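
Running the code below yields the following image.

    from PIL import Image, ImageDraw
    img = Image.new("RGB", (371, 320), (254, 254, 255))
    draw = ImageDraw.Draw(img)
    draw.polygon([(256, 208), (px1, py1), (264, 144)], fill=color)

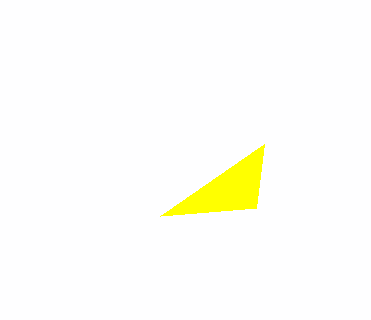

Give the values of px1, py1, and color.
px1 = 160; py1 = 216; color = 'yellow'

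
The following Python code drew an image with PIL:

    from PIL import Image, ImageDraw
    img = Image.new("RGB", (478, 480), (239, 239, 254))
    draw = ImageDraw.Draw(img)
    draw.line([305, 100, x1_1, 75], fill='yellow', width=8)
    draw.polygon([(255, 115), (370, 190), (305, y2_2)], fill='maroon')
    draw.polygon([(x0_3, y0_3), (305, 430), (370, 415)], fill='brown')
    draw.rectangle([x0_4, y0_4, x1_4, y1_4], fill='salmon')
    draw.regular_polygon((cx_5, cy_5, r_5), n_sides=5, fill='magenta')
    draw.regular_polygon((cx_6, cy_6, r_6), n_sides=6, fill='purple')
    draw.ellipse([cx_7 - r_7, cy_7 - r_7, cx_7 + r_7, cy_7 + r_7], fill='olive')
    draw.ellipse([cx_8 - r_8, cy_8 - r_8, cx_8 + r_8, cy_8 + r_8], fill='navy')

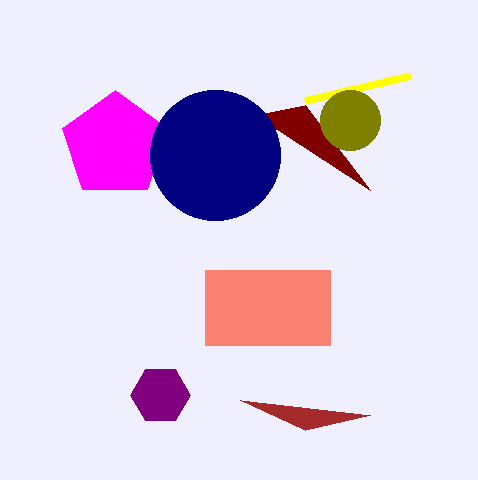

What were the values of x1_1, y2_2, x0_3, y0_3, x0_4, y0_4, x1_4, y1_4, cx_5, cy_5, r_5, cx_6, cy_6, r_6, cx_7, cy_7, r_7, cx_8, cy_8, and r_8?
x1_1 = 410
y2_2 = 105
x0_3 = 240
y0_3 = 400
x0_4 = 205
y0_4 = 270
x1_4 = 330
y1_4 = 345
cx_5 = 115
cy_5 = 145
r_5 = 55
cx_6 = 160
cy_6 = 395
r_6 = 30
cx_7 = 350
cy_7 = 120
r_7 = 30
cx_8 = 215
cy_8 = 155
r_8 = 65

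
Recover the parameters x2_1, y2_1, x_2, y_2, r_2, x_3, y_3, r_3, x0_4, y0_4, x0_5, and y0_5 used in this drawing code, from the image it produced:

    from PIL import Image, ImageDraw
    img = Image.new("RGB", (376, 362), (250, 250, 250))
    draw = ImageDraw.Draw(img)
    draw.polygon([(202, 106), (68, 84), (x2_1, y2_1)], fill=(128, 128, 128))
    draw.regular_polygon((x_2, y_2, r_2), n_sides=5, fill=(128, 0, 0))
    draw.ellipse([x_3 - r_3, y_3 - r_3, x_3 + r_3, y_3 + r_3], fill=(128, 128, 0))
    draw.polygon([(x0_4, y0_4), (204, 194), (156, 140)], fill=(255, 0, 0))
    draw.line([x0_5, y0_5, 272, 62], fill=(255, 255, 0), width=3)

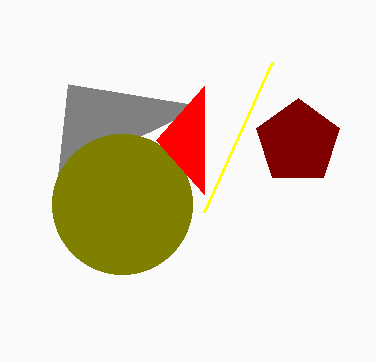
x2_1 = 58, y2_1 = 176, x_2 = 298, y_2 = 142, r_2 = 44, x_3 = 122, y_3 = 204, r_3 = 70, x0_4 = 204, y0_4 = 86, x0_5 = 204, y0_5 = 212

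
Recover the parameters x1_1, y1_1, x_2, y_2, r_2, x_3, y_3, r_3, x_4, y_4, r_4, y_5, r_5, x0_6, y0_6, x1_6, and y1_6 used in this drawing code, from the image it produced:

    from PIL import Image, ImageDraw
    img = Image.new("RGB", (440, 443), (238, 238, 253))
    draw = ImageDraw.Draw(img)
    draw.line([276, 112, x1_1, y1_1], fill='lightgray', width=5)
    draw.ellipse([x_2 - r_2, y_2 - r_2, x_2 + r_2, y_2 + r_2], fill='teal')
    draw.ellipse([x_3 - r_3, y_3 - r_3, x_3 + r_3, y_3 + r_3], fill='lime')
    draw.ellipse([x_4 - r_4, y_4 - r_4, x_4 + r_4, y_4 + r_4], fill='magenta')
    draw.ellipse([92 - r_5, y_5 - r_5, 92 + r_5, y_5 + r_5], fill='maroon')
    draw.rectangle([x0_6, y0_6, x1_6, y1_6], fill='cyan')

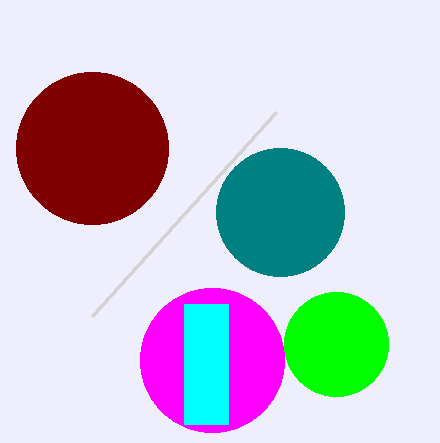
x1_1 = 92; y1_1 = 316; x_2 = 280; y_2 = 212; r_2 = 64; x_3 = 336; y_3 = 344; r_3 = 52; x_4 = 212; y_4 = 360; r_4 = 72; y_5 = 148; r_5 = 76; x0_6 = 184; y0_6 = 304; x1_6 = 228; y1_6 = 424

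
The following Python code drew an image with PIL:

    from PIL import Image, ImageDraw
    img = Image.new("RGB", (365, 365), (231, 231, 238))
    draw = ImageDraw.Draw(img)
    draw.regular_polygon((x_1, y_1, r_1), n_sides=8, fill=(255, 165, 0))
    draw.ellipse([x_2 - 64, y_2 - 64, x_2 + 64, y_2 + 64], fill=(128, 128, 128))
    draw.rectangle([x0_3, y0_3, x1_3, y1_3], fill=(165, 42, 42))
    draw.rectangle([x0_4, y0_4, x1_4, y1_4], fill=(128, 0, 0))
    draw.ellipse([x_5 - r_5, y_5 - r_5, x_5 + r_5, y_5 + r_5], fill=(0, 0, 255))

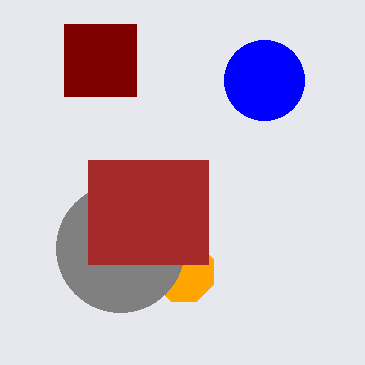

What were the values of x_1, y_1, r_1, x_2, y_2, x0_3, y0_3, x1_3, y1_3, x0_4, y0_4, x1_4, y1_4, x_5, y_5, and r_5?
x_1 = 184
y_1 = 272
r_1 = 32
x_2 = 120
y_2 = 248
x0_3 = 88
y0_3 = 160
x1_3 = 208
y1_3 = 264
x0_4 = 64
y0_4 = 24
x1_4 = 136
y1_4 = 96
x_5 = 264
y_5 = 80
r_5 = 40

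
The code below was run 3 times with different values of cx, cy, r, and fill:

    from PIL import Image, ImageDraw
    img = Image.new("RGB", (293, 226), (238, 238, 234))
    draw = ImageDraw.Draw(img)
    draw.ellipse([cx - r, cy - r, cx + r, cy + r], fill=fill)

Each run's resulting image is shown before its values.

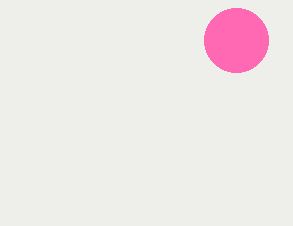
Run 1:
cx = 236, cy = 40, r = 32, fill = 'hotpink'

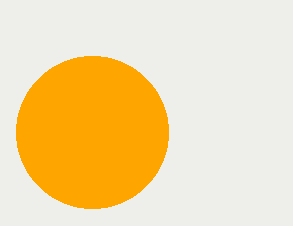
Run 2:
cx = 92, cy = 132, r = 76, fill = 'orange'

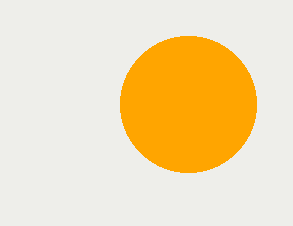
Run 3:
cx = 188; cy = 104; r = 68; fill = 'orange'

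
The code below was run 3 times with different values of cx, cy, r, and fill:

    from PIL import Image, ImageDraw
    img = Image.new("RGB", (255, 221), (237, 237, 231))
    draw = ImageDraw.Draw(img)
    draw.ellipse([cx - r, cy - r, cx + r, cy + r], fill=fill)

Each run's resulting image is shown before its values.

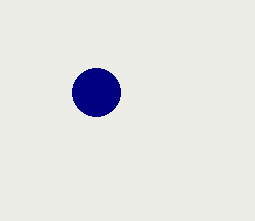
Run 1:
cx = 96, cy = 92, r = 24, fill = 'navy'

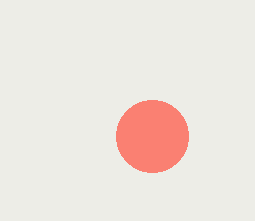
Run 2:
cx = 152; cy = 136; r = 36; fill = 'salmon'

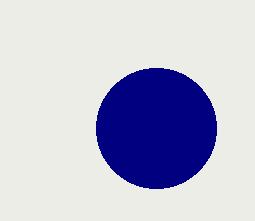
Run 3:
cx = 156; cy = 128; r = 60; fill = 'navy'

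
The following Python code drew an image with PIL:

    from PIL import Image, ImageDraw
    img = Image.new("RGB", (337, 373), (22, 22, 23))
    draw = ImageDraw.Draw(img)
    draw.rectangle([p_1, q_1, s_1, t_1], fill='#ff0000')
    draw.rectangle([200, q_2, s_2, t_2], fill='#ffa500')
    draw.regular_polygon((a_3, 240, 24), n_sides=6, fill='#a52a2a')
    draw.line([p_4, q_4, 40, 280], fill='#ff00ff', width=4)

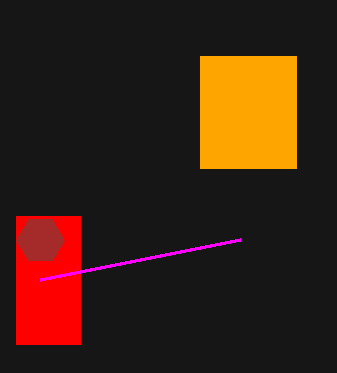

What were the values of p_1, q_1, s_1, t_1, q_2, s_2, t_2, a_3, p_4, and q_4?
p_1 = 16
q_1 = 216
s_1 = 80
t_1 = 344
q_2 = 56
s_2 = 296
t_2 = 168
a_3 = 40
p_4 = 240
q_4 = 240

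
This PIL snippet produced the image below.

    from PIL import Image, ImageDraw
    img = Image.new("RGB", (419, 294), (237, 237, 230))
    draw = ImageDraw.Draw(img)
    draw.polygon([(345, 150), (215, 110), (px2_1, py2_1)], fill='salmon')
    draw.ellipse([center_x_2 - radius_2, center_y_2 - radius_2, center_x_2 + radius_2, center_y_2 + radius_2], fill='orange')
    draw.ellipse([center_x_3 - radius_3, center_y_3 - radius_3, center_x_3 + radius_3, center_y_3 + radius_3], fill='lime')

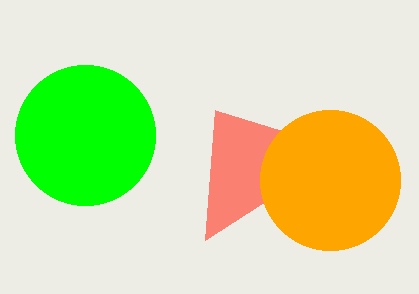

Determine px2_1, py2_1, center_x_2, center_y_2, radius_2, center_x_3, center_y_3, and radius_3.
px2_1 = 205; py2_1 = 240; center_x_2 = 330; center_y_2 = 180; radius_2 = 70; center_x_3 = 85; center_y_3 = 135; radius_3 = 70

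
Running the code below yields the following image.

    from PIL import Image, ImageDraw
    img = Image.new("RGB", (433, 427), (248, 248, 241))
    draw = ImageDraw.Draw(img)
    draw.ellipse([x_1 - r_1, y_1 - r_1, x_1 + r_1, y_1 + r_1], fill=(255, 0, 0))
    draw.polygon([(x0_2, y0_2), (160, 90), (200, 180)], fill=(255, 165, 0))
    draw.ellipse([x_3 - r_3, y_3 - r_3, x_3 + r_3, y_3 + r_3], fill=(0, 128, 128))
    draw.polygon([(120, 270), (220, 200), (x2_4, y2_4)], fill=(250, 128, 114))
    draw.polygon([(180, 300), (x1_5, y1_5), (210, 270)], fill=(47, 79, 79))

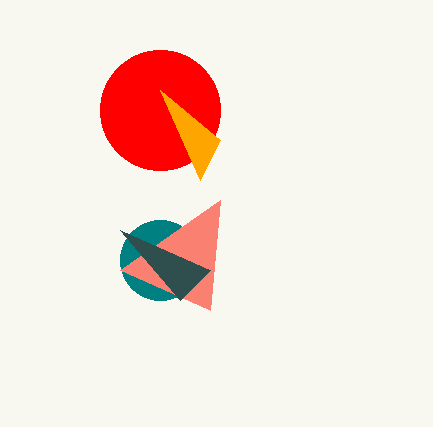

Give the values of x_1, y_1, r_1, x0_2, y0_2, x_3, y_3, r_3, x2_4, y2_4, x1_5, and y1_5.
x_1 = 160
y_1 = 110
r_1 = 60
x0_2 = 220
y0_2 = 140
x_3 = 160
y_3 = 260
r_3 = 40
x2_4 = 210
y2_4 = 310
x1_5 = 120
y1_5 = 230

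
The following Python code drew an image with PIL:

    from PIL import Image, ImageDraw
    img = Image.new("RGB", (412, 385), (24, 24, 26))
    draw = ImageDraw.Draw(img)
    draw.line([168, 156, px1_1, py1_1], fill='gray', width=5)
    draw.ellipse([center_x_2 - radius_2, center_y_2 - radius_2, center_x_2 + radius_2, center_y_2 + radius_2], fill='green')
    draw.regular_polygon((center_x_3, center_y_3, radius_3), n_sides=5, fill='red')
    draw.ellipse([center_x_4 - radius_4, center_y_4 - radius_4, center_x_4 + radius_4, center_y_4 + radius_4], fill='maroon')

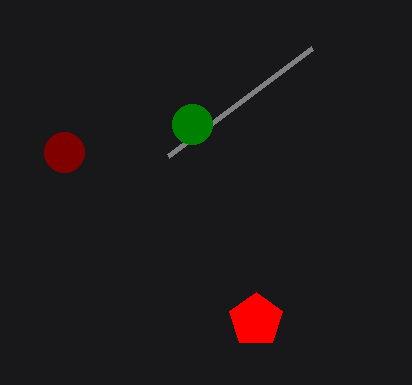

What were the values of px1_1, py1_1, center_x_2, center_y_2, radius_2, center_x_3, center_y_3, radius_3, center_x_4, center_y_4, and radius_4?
px1_1 = 312, py1_1 = 48, center_x_2 = 192, center_y_2 = 124, radius_2 = 20, center_x_3 = 256, center_y_3 = 320, radius_3 = 28, center_x_4 = 64, center_y_4 = 152, radius_4 = 20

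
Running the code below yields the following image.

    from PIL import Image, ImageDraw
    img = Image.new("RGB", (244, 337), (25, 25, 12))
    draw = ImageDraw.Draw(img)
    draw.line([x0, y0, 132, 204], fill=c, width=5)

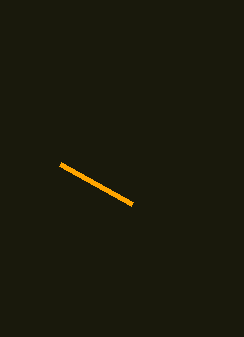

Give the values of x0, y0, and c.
x0 = 60, y0 = 164, c = 'orange'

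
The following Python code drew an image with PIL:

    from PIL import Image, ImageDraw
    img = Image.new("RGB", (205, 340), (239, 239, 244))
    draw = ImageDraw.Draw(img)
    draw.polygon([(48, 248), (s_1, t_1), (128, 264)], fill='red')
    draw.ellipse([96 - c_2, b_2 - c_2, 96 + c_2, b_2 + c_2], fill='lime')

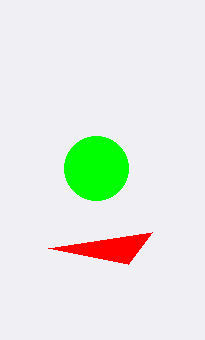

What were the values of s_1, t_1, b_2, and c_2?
s_1 = 152
t_1 = 232
b_2 = 168
c_2 = 32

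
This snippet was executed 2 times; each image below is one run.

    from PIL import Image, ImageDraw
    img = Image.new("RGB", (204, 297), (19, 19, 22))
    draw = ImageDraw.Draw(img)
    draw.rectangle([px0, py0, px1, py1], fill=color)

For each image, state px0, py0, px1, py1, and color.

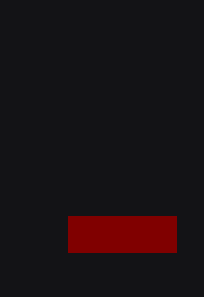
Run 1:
px0 = 68, py0 = 216, px1 = 176, py1 = 252, color = 'maroon'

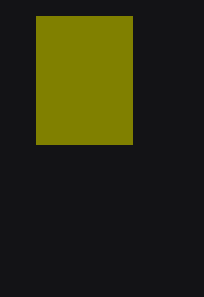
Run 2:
px0 = 36, py0 = 16, px1 = 132, py1 = 144, color = 'olive'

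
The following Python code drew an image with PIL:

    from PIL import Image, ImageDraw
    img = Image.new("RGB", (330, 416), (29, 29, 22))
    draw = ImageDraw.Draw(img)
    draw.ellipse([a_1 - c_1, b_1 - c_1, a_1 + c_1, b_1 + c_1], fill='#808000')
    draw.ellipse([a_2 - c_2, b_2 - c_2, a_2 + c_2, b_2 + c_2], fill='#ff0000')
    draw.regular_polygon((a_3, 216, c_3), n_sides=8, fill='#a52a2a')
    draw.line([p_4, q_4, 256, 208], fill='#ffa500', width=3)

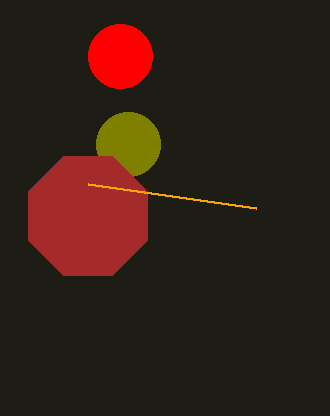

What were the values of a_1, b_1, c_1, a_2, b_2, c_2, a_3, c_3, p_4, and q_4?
a_1 = 128
b_1 = 144
c_1 = 32
a_2 = 120
b_2 = 56
c_2 = 32
a_3 = 88
c_3 = 64
p_4 = 88
q_4 = 184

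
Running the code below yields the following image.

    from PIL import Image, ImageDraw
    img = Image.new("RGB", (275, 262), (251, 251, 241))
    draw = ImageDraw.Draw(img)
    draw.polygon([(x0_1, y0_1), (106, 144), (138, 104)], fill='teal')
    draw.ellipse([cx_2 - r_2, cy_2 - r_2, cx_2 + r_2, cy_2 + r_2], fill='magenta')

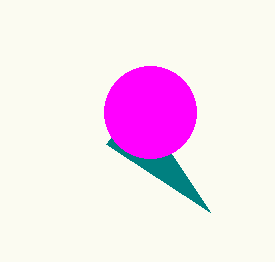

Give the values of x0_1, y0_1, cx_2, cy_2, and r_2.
x0_1 = 210; y0_1 = 212; cx_2 = 150; cy_2 = 112; r_2 = 46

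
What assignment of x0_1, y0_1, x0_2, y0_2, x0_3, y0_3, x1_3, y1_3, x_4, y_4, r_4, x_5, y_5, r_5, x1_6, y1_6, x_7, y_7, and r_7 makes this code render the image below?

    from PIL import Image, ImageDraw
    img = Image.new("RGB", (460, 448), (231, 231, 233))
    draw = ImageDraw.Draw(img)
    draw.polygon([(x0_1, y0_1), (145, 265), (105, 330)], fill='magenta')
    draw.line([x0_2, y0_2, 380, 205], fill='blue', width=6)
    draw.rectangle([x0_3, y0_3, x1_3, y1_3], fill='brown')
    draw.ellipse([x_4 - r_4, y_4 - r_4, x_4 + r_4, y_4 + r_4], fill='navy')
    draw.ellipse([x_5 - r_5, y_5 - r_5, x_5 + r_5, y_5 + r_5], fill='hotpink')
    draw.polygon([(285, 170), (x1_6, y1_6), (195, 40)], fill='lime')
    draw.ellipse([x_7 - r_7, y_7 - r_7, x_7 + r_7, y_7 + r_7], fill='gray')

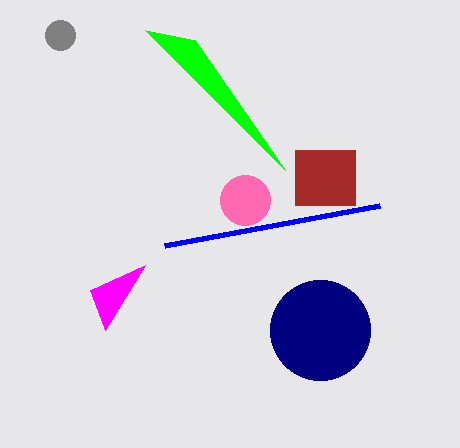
x0_1 = 90, y0_1 = 290, x0_2 = 165, y0_2 = 245, x0_3 = 295, y0_3 = 150, x1_3 = 355, y1_3 = 205, x_4 = 320, y_4 = 330, r_4 = 50, x_5 = 245, y_5 = 200, r_5 = 25, x1_6 = 145, y1_6 = 30, x_7 = 60, y_7 = 35, r_7 = 15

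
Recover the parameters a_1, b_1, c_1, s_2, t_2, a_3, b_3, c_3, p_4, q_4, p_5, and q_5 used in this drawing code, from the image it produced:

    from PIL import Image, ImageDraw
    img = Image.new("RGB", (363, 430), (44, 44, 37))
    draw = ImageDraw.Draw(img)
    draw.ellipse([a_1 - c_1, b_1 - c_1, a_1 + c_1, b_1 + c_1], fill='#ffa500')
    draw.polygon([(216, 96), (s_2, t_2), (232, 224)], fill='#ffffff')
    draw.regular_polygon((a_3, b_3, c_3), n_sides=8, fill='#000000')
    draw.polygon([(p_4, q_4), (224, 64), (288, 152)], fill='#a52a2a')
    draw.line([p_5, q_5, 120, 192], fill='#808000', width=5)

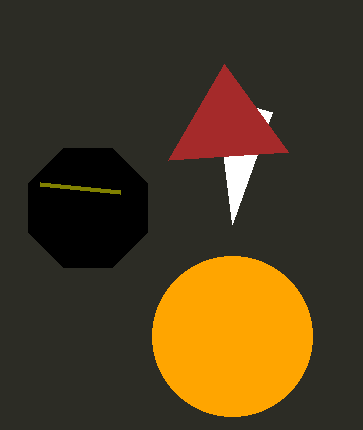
a_1 = 232, b_1 = 336, c_1 = 80, s_2 = 272, t_2 = 112, a_3 = 88, b_3 = 208, c_3 = 64, p_4 = 168, q_4 = 160, p_5 = 40, q_5 = 184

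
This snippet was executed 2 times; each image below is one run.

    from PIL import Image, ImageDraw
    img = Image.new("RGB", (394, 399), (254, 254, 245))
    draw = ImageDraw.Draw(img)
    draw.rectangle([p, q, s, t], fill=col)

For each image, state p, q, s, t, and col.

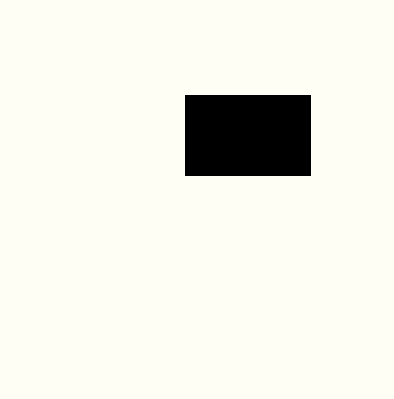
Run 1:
p = 185
q = 95
s = 310
t = 175
col = 'black'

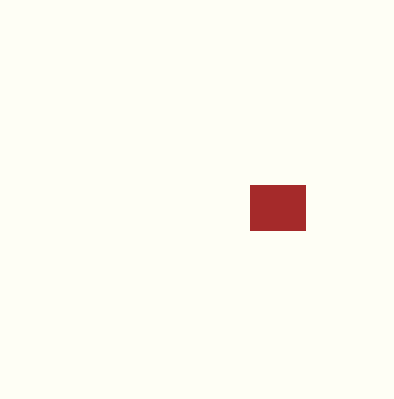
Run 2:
p = 250
q = 185
s = 305
t = 230
col = 'brown'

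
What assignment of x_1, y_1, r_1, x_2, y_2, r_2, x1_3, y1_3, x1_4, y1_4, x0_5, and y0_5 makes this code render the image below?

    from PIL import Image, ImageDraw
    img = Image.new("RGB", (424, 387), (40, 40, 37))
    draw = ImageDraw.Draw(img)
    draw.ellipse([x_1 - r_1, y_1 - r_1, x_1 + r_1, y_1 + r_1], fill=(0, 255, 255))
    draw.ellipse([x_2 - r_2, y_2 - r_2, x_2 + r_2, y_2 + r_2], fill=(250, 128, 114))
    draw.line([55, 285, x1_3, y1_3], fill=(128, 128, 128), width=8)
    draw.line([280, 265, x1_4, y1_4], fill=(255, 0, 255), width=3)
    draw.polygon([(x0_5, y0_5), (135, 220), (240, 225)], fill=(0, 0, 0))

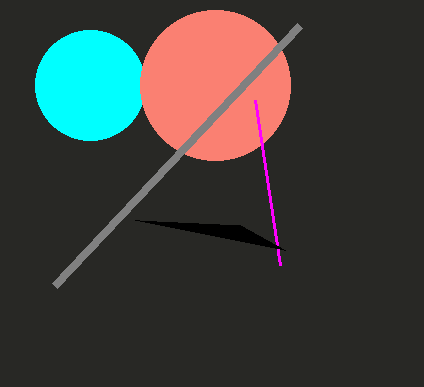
x_1 = 90
y_1 = 85
r_1 = 55
x_2 = 215
y_2 = 85
r_2 = 75
x1_3 = 300
y1_3 = 25
x1_4 = 255
y1_4 = 100
x0_5 = 285
y0_5 = 250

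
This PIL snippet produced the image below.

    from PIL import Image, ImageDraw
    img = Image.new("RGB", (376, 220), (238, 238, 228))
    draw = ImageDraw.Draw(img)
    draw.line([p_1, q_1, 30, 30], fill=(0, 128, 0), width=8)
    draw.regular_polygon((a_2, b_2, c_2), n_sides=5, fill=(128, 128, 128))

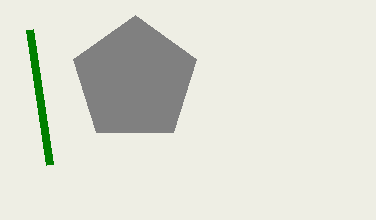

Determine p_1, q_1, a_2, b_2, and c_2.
p_1 = 50; q_1 = 165; a_2 = 135; b_2 = 80; c_2 = 65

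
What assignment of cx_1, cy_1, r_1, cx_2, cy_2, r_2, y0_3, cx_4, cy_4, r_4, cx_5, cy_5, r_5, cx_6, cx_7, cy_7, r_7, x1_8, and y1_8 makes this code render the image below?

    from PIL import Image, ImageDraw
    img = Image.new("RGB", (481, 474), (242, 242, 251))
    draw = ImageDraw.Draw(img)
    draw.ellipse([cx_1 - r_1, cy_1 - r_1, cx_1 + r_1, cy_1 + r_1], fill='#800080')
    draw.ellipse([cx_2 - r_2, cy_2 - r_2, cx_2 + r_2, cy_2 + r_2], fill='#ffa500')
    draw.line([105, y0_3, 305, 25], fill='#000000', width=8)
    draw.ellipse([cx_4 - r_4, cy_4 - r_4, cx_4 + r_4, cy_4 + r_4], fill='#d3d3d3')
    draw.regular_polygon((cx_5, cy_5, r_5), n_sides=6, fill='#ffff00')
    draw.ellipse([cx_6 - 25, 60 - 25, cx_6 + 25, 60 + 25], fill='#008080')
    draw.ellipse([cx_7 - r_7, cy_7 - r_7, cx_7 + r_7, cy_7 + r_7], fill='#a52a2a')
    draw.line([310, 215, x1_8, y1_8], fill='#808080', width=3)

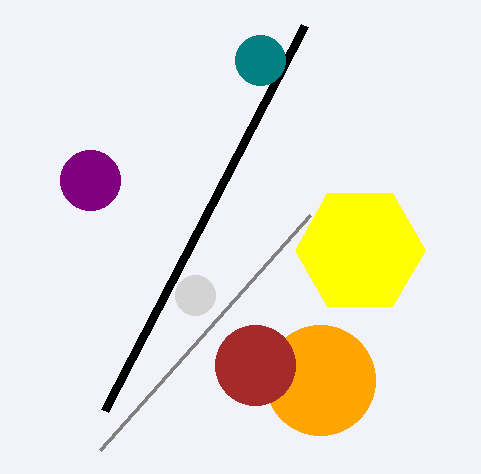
cx_1 = 90
cy_1 = 180
r_1 = 30
cx_2 = 320
cy_2 = 380
r_2 = 55
y0_3 = 410
cx_4 = 195
cy_4 = 295
r_4 = 20
cx_5 = 360
cy_5 = 250
r_5 = 65
cx_6 = 260
cx_7 = 255
cy_7 = 365
r_7 = 40
x1_8 = 100
y1_8 = 450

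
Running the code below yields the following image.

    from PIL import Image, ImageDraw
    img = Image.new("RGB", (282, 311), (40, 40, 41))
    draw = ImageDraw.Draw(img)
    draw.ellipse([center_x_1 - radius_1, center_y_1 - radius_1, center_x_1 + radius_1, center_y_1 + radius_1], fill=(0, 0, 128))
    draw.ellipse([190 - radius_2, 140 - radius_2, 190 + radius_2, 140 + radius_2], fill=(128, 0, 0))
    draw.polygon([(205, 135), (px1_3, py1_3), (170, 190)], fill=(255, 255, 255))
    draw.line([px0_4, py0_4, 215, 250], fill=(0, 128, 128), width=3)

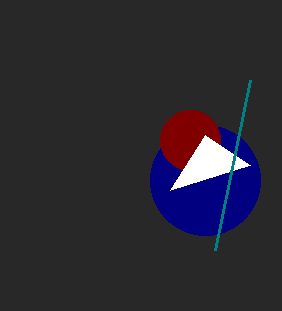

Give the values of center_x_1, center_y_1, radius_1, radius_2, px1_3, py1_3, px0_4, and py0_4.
center_x_1 = 205
center_y_1 = 180
radius_1 = 55
radius_2 = 30
px1_3 = 250
py1_3 = 165
px0_4 = 250
py0_4 = 80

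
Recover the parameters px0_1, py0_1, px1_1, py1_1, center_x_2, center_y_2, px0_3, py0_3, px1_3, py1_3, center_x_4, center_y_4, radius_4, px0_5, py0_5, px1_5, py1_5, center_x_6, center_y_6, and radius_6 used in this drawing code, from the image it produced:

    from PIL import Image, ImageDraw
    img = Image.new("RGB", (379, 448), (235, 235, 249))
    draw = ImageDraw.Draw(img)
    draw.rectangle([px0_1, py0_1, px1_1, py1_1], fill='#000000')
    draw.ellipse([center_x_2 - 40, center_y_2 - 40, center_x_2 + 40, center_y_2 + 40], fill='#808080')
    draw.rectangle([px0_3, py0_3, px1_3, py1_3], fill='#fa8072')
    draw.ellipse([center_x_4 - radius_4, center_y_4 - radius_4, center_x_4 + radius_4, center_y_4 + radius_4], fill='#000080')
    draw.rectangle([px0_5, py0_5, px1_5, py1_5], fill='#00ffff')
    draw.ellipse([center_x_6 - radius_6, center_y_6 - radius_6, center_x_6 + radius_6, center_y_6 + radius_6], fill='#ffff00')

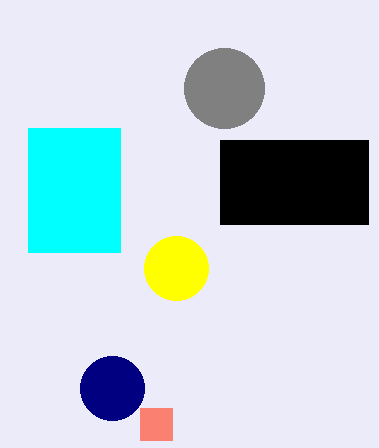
px0_1 = 220, py0_1 = 140, px1_1 = 368, py1_1 = 224, center_x_2 = 224, center_y_2 = 88, px0_3 = 140, py0_3 = 408, px1_3 = 172, py1_3 = 440, center_x_4 = 112, center_y_4 = 388, radius_4 = 32, px0_5 = 28, py0_5 = 128, px1_5 = 120, py1_5 = 252, center_x_6 = 176, center_y_6 = 268, radius_6 = 32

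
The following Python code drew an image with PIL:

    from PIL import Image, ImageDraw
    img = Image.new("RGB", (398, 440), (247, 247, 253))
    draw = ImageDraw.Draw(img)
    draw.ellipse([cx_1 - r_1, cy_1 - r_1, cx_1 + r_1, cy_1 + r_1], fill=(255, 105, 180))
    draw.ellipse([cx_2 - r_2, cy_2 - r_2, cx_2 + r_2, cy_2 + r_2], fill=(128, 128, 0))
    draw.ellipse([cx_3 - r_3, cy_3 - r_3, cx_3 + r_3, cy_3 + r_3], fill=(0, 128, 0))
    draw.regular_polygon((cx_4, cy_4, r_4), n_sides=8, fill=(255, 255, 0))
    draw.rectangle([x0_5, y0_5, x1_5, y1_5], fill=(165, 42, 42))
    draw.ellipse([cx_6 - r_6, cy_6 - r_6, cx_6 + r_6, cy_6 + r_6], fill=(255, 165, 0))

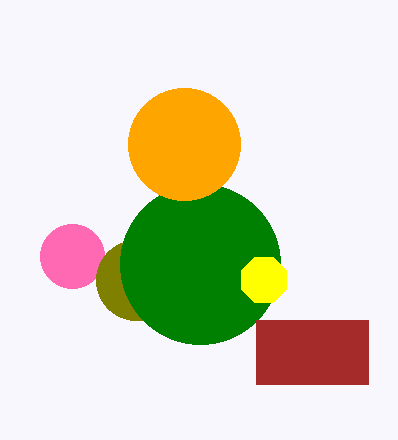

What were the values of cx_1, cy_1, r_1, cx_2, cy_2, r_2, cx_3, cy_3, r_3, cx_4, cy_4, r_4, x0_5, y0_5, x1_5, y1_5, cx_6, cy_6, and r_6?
cx_1 = 72; cy_1 = 256; r_1 = 32; cx_2 = 136; cy_2 = 280; r_2 = 40; cx_3 = 200; cy_3 = 264; r_3 = 80; cx_4 = 264; cy_4 = 280; r_4 = 24; x0_5 = 256; y0_5 = 320; x1_5 = 368; y1_5 = 384; cx_6 = 184; cy_6 = 144; r_6 = 56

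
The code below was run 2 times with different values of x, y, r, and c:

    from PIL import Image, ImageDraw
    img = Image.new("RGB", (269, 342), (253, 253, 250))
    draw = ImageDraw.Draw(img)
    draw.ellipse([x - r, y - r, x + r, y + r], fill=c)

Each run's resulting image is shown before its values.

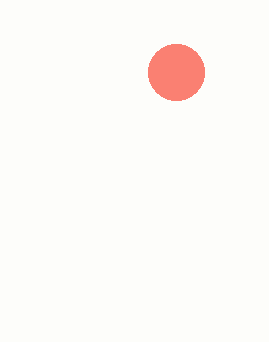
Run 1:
x = 176; y = 72; r = 28; c = 'salmon'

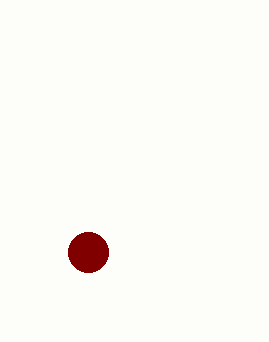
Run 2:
x = 88; y = 252; r = 20; c = 'maroon'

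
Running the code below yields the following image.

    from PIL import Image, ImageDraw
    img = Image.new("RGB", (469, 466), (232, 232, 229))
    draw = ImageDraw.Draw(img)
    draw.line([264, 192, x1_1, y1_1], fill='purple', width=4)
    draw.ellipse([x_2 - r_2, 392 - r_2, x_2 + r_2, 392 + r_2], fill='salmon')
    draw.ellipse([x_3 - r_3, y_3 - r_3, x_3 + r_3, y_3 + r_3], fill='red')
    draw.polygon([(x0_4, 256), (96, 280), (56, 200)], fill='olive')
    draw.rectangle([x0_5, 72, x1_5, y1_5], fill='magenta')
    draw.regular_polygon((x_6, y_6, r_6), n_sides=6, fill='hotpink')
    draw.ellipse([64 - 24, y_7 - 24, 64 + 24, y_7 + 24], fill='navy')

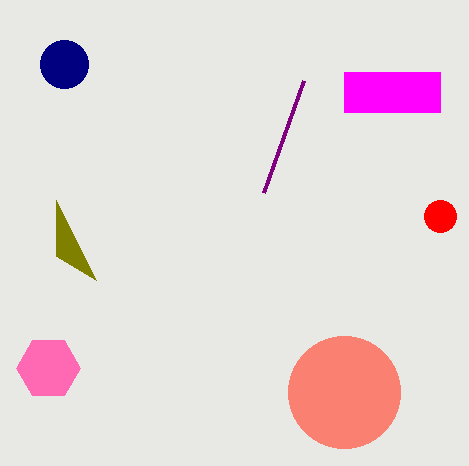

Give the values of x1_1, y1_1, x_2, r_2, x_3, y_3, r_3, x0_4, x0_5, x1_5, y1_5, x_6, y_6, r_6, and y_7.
x1_1 = 304; y1_1 = 80; x_2 = 344; r_2 = 56; x_3 = 440; y_3 = 216; r_3 = 16; x0_4 = 56; x0_5 = 344; x1_5 = 440; y1_5 = 112; x_6 = 48; y_6 = 368; r_6 = 32; y_7 = 64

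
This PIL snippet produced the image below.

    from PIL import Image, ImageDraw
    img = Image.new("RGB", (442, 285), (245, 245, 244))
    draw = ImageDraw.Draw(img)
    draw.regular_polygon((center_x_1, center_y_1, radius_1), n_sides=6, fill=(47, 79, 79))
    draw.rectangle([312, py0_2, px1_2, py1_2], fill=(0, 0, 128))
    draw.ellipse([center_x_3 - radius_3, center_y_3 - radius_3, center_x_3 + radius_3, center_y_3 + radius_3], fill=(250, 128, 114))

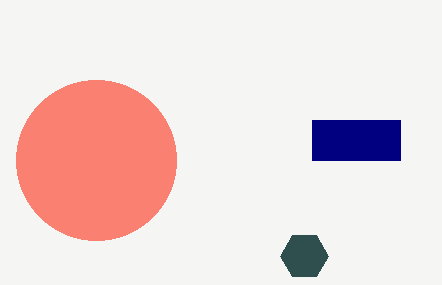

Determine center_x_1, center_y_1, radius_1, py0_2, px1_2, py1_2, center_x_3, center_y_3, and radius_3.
center_x_1 = 304; center_y_1 = 256; radius_1 = 24; py0_2 = 120; px1_2 = 400; py1_2 = 160; center_x_3 = 96; center_y_3 = 160; radius_3 = 80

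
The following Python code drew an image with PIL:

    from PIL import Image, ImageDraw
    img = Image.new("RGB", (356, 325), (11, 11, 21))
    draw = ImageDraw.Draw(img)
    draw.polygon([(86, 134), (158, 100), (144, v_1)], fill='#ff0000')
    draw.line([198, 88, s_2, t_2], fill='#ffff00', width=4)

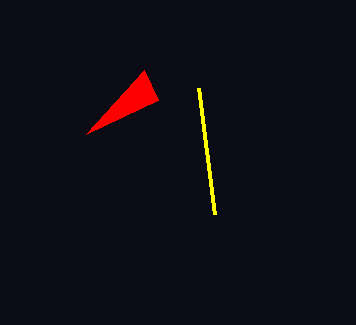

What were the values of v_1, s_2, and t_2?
v_1 = 70
s_2 = 214
t_2 = 214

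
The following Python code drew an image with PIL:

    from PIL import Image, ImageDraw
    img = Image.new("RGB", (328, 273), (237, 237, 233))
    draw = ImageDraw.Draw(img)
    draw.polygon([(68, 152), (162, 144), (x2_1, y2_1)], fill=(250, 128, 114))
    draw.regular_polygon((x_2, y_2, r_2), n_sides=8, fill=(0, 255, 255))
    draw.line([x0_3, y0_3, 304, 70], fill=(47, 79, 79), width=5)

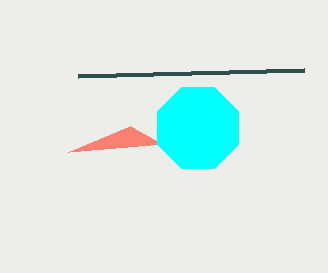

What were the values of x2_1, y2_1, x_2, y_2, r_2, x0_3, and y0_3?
x2_1 = 130; y2_1 = 126; x_2 = 198; y_2 = 128; r_2 = 44; x0_3 = 78; y0_3 = 76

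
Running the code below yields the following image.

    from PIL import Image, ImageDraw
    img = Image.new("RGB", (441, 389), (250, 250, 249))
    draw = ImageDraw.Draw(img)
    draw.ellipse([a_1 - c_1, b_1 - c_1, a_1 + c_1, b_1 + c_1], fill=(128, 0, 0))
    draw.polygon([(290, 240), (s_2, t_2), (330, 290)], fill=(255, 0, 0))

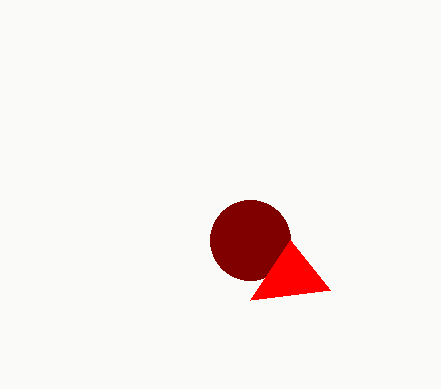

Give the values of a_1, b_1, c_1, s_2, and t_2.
a_1 = 250
b_1 = 240
c_1 = 40
s_2 = 250
t_2 = 300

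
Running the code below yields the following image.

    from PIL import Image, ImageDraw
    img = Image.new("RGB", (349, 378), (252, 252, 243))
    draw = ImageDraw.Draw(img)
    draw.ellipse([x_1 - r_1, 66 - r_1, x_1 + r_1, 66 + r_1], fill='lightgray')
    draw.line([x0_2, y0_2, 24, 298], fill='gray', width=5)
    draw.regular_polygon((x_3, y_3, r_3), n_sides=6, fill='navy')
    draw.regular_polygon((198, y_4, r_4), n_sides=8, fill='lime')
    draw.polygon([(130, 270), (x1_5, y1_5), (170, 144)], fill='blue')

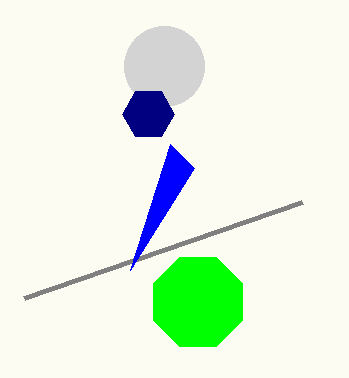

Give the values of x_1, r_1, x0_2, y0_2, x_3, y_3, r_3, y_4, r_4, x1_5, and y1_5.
x_1 = 164, r_1 = 40, x0_2 = 302, y0_2 = 202, x_3 = 148, y_3 = 114, r_3 = 26, y_4 = 302, r_4 = 48, x1_5 = 194, y1_5 = 168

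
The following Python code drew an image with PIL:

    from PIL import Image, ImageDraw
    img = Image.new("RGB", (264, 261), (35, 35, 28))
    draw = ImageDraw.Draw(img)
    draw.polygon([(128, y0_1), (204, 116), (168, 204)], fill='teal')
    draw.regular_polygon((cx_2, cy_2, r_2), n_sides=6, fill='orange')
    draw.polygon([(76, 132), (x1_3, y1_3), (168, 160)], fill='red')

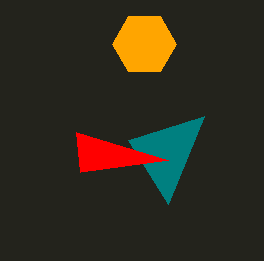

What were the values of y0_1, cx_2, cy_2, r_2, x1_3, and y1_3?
y0_1 = 140; cx_2 = 144; cy_2 = 44; r_2 = 32; x1_3 = 80; y1_3 = 172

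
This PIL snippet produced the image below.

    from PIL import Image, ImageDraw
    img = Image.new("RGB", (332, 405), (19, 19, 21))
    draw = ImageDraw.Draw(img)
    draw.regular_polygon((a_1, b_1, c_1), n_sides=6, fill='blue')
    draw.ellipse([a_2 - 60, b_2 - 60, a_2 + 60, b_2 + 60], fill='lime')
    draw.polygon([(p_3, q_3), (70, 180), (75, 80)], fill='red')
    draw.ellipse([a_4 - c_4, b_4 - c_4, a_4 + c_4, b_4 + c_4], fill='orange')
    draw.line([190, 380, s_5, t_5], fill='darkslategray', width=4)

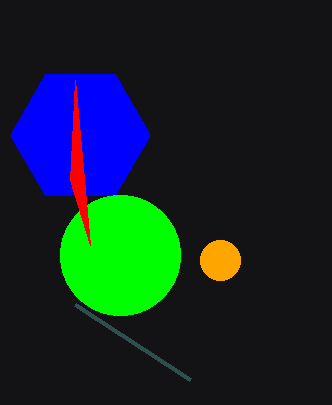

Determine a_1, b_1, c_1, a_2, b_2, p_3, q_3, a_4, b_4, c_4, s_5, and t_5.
a_1 = 80
b_1 = 135
c_1 = 70
a_2 = 120
b_2 = 255
p_3 = 90
q_3 = 245
a_4 = 220
b_4 = 260
c_4 = 20
s_5 = 75
t_5 = 305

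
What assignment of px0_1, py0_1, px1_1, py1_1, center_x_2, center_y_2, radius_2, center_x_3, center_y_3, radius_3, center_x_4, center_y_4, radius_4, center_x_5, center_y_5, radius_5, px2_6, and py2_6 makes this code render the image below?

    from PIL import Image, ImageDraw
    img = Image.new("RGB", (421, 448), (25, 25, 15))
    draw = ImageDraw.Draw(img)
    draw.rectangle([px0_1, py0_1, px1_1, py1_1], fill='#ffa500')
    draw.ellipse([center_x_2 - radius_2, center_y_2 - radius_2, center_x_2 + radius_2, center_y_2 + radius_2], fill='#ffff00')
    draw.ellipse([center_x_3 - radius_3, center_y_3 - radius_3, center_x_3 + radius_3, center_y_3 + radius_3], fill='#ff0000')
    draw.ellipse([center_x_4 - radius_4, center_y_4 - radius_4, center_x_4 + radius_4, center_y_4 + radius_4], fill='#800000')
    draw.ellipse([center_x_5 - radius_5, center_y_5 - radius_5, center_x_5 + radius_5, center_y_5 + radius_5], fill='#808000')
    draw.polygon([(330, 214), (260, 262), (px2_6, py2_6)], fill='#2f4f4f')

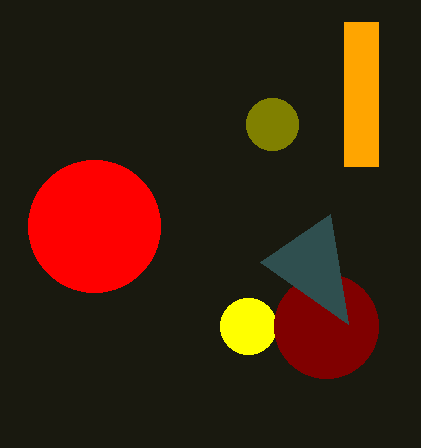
px0_1 = 344; py0_1 = 22; px1_1 = 378; py1_1 = 166; center_x_2 = 248; center_y_2 = 326; radius_2 = 28; center_x_3 = 94; center_y_3 = 226; radius_3 = 66; center_x_4 = 326; center_y_4 = 326; radius_4 = 52; center_x_5 = 272; center_y_5 = 124; radius_5 = 26; px2_6 = 348; py2_6 = 324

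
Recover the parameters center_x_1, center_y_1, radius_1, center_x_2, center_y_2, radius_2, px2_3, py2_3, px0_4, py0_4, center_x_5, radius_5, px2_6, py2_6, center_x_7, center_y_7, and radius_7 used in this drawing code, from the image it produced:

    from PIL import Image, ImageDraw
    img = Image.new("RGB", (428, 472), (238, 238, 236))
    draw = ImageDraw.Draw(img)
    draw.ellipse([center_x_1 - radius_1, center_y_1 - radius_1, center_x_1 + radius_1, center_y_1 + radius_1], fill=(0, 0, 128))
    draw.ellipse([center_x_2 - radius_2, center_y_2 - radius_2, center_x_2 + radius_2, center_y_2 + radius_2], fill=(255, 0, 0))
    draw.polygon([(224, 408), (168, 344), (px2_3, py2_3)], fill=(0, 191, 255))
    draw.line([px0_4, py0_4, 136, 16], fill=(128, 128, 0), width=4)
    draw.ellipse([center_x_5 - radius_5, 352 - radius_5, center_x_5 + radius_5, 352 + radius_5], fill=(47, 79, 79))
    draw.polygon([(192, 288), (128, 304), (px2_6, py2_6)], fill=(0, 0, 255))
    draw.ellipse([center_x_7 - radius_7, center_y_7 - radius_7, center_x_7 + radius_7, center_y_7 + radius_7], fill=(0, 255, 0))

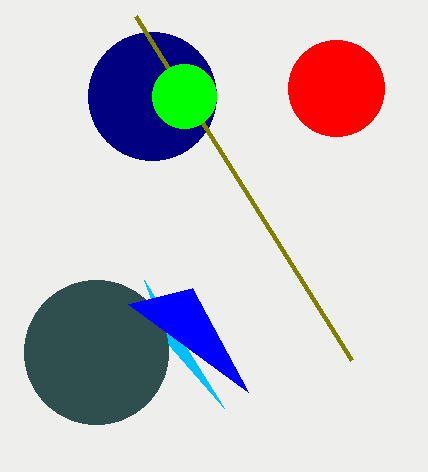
center_x_1 = 152, center_y_1 = 96, radius_1 = 64, center_x_2 = 336, center_y_2 = 88, radius_2 = 48, px2_3 = 144, py2_3 = 280, px0_4 = 352, py0_4 = 360, center_x_5 = 96, radius_5 = 72, px2_6 = 248, py2_6 = 392, center_x_7 = 184, center_y_7 = 96, radius_7 = 32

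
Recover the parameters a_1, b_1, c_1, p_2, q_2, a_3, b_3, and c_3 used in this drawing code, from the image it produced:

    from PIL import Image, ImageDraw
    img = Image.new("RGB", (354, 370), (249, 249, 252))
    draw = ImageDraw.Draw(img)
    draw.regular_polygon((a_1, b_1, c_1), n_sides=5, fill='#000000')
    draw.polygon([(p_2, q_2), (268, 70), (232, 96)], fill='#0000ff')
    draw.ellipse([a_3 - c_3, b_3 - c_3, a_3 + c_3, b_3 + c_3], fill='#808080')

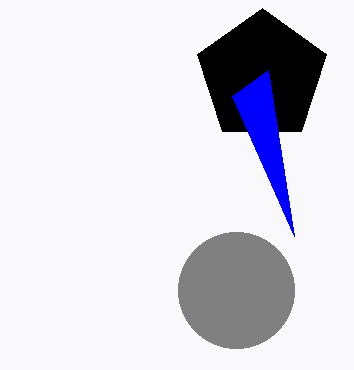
a_1 = 262; b_1 = 76; c_1 = 68; p_2 = 294; q_2 = 236; a_3 = 236; b_3 = 290; c_3 = 58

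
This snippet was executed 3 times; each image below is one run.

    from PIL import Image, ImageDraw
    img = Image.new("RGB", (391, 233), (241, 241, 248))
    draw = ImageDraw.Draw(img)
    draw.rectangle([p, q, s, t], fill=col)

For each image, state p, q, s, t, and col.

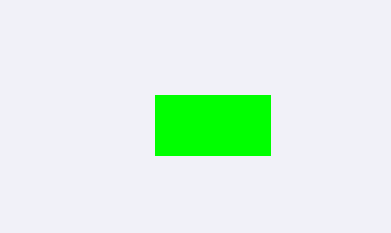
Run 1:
p = 155
q = 95
s = 270
t = 155
col = 'lime'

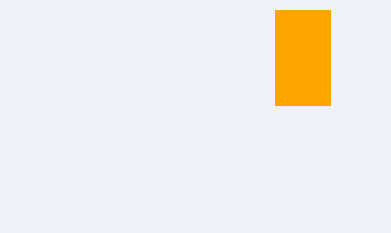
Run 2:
p = 275, q = 10, s = 330, t = 105, col = 'orange'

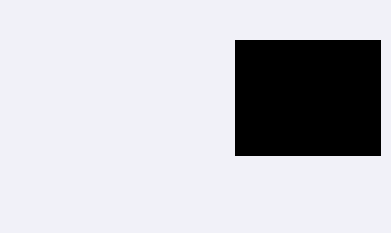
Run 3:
p = 235, q = 40, s = 380, t = 155, col = 'black'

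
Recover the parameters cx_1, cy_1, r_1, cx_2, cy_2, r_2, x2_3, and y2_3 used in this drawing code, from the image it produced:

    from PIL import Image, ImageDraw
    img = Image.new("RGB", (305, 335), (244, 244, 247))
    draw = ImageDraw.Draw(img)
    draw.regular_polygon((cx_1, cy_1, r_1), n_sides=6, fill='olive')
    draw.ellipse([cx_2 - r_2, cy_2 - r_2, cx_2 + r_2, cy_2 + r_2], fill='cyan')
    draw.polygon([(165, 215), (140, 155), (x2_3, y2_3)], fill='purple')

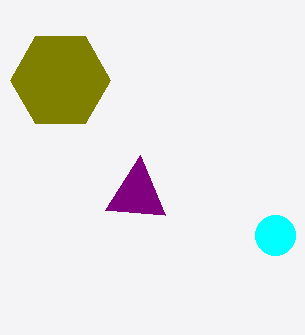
cx_1 = 60; cy_1 = 80; r_1 = 50; cx_2 = 275; cy_2 = 235; r_2 = 20; x2_3 = 105; y2_3 = 210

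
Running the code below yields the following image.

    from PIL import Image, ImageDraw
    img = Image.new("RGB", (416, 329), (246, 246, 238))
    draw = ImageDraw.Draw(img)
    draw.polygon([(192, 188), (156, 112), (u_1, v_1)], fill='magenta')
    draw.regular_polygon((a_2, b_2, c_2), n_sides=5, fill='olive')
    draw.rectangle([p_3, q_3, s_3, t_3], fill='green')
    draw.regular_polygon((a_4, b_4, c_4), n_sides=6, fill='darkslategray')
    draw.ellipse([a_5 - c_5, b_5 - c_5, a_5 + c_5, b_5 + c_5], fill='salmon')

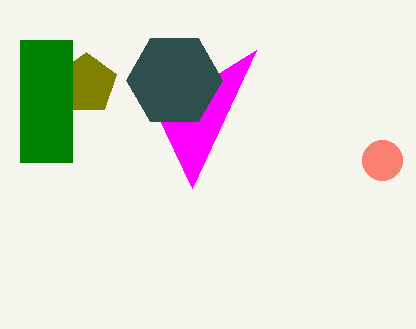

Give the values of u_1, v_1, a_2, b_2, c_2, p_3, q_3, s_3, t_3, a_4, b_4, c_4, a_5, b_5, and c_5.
u_1 = 256; v_1 = 50; a_2 = 86; b_2 = 84; c_2 = 32; p_3 = 20; q_3 = 40; s_3 = 72; t_3 = 162; a_4 = 174; b_4 = 80; c_4 = 48; a_5 = 382; b_5 = 160; c_5 = 20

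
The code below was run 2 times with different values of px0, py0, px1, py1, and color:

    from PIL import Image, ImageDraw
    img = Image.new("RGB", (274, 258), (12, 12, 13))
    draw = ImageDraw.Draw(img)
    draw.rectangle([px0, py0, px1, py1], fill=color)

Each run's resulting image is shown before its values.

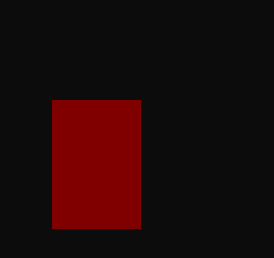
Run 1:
px0 = 52; py0 = 100; px1 = 140; py1 = 228; color = 'maroon'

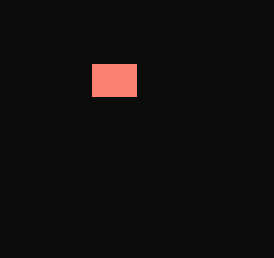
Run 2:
px0 = 92; py0 = 64; px1 = 136; py1 = 96; color = 'salmon'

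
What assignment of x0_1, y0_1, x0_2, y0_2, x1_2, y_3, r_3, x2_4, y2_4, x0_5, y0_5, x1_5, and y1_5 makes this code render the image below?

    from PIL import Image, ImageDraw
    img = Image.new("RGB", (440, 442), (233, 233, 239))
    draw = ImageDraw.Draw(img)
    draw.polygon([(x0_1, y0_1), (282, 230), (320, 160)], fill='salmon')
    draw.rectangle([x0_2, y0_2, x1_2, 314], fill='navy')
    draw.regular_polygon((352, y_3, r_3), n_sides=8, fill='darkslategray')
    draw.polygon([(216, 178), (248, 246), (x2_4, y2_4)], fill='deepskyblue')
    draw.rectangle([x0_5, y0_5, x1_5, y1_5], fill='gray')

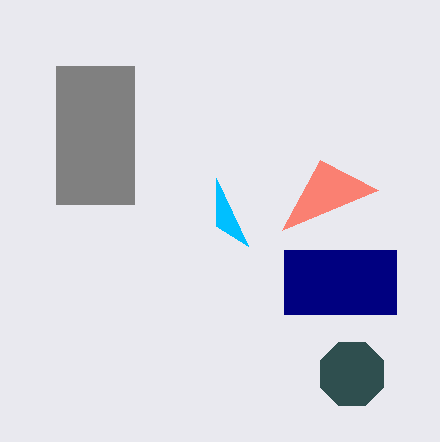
x0_1 = 378; y0_1 = 190; x0_2 = 284; y0_2 = 250; x1_2 = 396; y_3 = 374; r_3 = 34; x2_4 = 216; y2_4 = 226; x0_5 = 56; y0_5 = 66; x1_5 = 134; y1_5 = 204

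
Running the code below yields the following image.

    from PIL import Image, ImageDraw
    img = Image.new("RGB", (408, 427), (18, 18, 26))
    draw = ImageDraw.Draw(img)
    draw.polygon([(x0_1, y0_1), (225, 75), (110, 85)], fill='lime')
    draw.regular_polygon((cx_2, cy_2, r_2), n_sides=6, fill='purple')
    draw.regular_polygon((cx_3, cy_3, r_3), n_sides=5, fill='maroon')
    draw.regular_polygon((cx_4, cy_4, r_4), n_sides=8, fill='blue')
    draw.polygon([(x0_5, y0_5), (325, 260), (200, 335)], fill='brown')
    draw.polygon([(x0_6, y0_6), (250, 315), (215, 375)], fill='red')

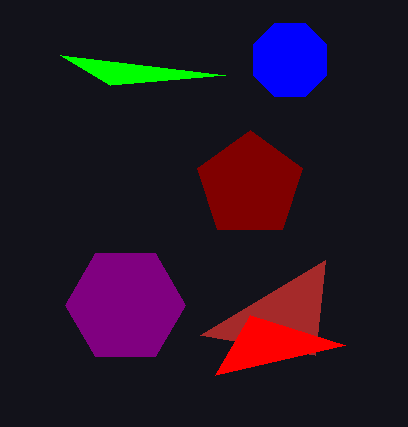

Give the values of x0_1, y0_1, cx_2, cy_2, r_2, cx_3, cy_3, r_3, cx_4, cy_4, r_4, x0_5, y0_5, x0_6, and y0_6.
x0_1 = 60, y0_1 = 55, cx_2 = 125, cy_2 = 305, r_2 = 60, cx_3 = 250, cy_3 = 185, r_3 = 55, cx_4 = 290, cy_4 = 60, r_4 = 40, x0_5 = 315, y0_5 = 355, x0_6 = 345, y0_6 = 345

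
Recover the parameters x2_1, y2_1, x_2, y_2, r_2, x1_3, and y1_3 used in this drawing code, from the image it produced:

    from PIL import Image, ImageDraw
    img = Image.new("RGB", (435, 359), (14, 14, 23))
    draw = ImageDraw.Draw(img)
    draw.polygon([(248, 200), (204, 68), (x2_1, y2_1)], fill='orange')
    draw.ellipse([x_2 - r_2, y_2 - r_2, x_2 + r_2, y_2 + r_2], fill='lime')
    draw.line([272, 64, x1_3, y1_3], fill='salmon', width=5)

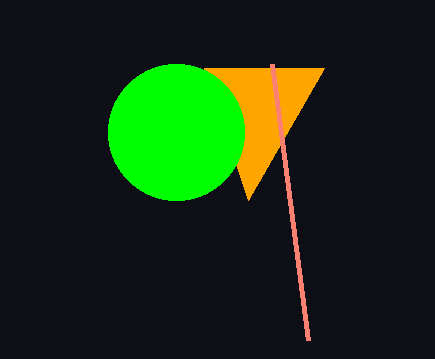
x2_1 = 324, y2_1 = 68, x_2 = 176, y_2 = 132, r_2 = 68, x1_3 = 308, y1_3 = 340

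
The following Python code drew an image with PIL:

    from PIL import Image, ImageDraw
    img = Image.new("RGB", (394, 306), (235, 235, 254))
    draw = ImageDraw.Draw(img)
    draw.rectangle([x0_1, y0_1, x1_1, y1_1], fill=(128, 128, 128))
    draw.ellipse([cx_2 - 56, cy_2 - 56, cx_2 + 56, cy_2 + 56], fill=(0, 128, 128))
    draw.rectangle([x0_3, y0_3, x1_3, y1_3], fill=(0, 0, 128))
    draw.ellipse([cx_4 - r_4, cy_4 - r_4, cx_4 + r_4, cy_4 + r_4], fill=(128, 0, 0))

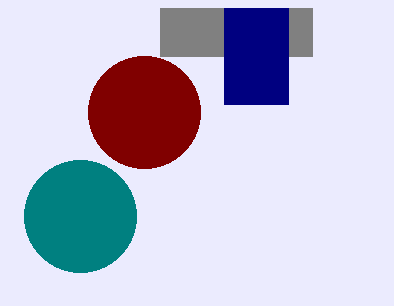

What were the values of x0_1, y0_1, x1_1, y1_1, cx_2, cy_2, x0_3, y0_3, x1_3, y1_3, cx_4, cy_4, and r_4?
x0_1 = 160, y0_1 = 8, x1_1 = 312, y1_1 = 56, cx_2 = 80, cy_2 = 216, x0_3 = 224, y0_3 = 8, x1_3 = 288, y1_3 = 104, cx_4 = 144, cy_4 = 112, r_4 = 56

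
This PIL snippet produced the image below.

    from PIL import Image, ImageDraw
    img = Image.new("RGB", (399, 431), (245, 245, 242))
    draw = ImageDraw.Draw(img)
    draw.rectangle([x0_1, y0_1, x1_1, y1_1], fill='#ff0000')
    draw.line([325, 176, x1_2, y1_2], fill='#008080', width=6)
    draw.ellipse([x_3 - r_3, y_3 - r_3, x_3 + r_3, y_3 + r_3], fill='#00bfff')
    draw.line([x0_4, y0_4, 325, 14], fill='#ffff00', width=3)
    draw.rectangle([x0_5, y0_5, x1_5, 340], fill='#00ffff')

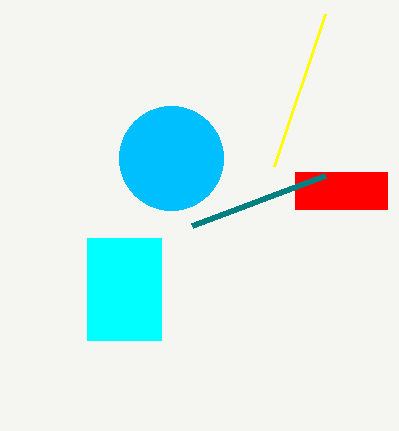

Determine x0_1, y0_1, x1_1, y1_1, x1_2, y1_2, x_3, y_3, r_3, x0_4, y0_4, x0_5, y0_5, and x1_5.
x0_1 = 295; y0_1 = 172; x1_1 = 387; y1_1 = 209; x1_2 = 192; y1_2 = 226; x_3 = 171; y_3 = 158; r_3 = 52; x0_4 = 274; y0_4 = 166; x0_5 = 87; y0_5 = 238; x1_5 = 161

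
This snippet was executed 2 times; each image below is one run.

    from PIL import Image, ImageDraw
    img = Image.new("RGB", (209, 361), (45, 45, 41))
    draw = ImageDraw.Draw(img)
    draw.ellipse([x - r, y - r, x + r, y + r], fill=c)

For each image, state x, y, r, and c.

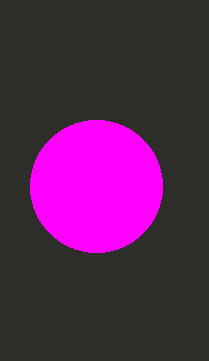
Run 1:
x = 96, y = 186, r = 66, c = 'magenta'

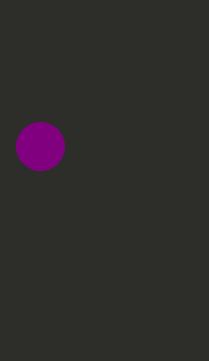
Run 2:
x = 40, y = 146, r = 24, c = 'purple'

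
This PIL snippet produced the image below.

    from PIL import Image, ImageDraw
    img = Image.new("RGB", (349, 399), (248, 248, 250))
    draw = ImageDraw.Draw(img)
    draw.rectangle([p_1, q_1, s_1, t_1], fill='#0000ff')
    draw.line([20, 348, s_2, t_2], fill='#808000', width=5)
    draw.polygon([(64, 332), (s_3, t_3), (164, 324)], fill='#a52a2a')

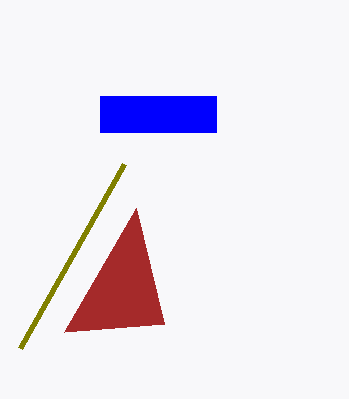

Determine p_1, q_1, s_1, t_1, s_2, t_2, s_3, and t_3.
p_1 = 100, q_1 = 96, s_1 = 216, t_1 = 132, s_2 = 124, t_2 = 164, s_3 = 136, t_3 = 208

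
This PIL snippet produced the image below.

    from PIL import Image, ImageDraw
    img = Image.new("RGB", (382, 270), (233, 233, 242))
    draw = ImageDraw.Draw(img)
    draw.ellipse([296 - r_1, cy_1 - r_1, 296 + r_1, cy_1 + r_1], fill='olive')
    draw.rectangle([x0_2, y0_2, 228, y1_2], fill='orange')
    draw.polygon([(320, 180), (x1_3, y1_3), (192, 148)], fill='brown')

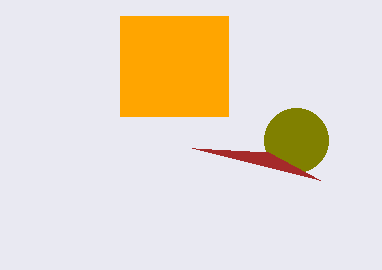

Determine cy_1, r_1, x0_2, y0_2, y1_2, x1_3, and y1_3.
cy_1 = 140, r_1 = 32, x0_2 = 120, y0_2 = 16, y1_2 = 116, x1_3 = 268, y1_3 = 152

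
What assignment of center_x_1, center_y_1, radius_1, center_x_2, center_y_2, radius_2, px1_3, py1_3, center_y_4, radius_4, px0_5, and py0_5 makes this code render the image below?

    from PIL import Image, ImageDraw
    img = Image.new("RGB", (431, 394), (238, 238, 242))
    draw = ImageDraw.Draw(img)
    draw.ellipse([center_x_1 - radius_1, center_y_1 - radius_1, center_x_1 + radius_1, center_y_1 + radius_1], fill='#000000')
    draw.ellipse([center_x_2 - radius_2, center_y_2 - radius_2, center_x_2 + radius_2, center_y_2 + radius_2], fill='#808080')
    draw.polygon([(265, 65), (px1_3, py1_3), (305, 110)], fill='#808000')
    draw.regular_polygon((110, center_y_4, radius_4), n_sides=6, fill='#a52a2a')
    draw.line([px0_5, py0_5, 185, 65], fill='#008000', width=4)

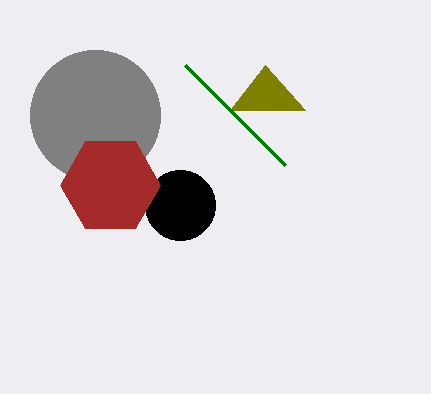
center_x_1 = 180
center_y_1 = 205
radius_1 = 35
center_x_2 = 95
center_y_2 = 115
radius_2 = 65
px1_3 = 230
py1_3 = 110
center_y_4 = 185
radius_4 = 50
px0_5 = 285
py0_5 = 165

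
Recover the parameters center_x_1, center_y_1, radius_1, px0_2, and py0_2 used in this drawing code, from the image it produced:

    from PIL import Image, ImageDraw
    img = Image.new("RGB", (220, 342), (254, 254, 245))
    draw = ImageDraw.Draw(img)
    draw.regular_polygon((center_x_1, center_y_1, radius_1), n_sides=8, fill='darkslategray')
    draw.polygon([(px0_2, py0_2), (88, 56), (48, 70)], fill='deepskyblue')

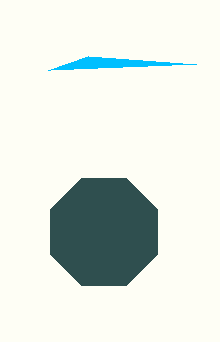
center_x_1 = 104, center_y_1 = 232, radius_1 = 58, px0_2 = 196, py0_2 = 64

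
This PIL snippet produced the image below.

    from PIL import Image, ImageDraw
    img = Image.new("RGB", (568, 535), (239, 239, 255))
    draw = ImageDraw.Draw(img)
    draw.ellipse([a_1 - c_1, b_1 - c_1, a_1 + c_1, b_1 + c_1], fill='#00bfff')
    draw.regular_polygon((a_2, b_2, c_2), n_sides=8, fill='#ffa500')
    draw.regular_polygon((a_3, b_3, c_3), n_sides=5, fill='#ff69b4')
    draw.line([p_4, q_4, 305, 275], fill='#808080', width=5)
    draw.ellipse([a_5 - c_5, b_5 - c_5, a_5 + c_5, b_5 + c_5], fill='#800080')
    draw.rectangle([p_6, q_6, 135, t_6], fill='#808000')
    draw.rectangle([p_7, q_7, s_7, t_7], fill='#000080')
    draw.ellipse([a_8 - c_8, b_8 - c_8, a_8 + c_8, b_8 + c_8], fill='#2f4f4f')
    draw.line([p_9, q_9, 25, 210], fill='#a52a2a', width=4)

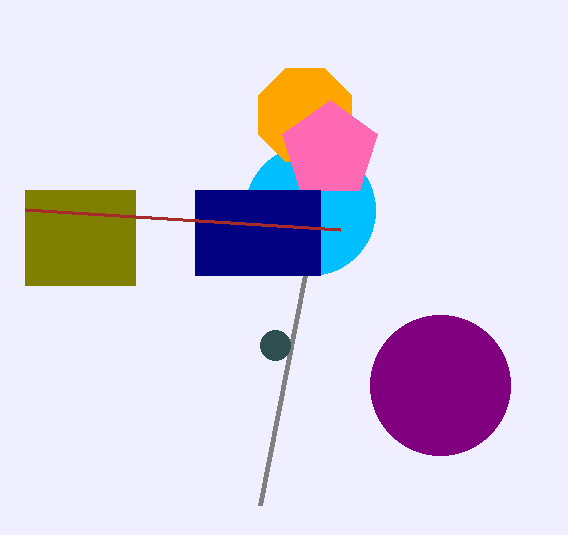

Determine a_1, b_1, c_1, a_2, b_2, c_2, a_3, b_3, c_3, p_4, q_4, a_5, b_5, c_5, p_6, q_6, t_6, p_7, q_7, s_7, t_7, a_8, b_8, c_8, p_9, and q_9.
a_1 = 310
b_1 = 210
c_1 = 65
a_2 = 305
b_2 = 115
c_2 = 50
a_3 = 330
b_3 = 150
c_3 = 50
p_4 = 260
q_4 = 505
a_5 = 440
b_5 = 385
c_5 = 70
p_6 = 25
q_6 = 190
t_6 = 285
p_7 = 195
q_7 = 190
s_7 = 320
t_7 = 275
a_8 = 275
b_8 = 345
c_8 = 15
p_9 = 340
q_9 = 230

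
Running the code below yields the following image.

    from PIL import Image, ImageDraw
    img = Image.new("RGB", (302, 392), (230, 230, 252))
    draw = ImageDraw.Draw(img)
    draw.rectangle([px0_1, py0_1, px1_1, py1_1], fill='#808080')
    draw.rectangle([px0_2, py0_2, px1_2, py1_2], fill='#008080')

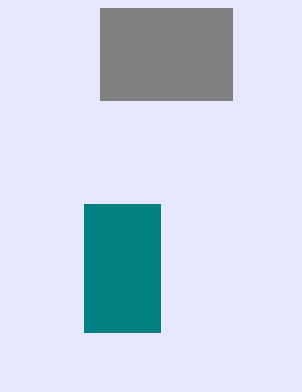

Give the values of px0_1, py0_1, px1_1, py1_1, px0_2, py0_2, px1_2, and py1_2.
px0_1 = 100; py0_1 = 8; px1_1 = 232; py1_1 = 100; px0_2 = 84; py0_2 = 204; px1_2 = 160; py1_2 = 332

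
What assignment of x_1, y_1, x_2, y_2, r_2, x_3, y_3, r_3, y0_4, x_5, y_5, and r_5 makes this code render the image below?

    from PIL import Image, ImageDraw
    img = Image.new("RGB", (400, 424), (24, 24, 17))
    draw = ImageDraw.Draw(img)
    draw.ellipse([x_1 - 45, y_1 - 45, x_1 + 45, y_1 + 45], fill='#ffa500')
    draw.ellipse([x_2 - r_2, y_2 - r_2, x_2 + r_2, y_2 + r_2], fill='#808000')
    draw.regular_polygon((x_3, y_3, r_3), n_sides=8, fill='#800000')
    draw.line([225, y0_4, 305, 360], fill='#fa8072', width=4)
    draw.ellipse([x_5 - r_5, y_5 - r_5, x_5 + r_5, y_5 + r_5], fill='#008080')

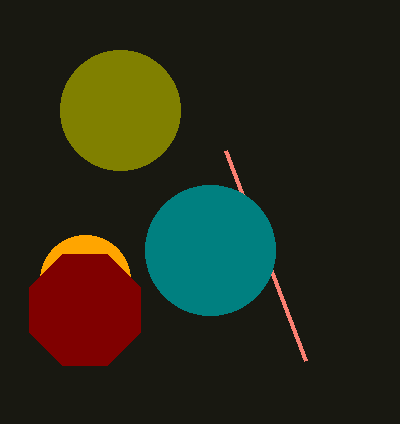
x_1 = 85; y_1 = 280; x_2 = 120; y_2 = 110; r_2 = 60; x_3 = 85; y_3 = 310; r_3 = 60; y0_4 = 150; x_5 = 210; y_5 = 250; r_5 = 65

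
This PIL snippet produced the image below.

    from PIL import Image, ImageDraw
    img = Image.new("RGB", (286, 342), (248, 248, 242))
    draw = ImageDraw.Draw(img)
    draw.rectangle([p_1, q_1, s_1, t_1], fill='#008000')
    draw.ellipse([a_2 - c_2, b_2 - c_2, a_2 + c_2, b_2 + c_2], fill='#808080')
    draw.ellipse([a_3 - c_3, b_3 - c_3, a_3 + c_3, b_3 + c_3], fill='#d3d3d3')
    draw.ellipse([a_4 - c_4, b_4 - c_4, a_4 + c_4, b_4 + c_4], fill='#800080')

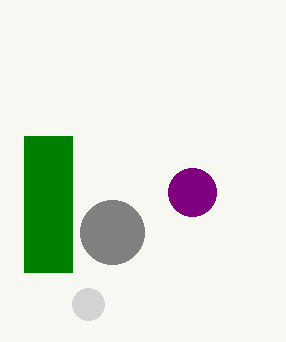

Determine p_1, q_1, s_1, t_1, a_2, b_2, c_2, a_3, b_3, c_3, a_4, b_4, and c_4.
p_1 = 24, q_1 = 136, s_1 = 72, t_1 = 272, a_2 = 112, b_2 = 232, c_2 = 32, a_3 = 88, b_3 = 304, c_3 = 16, a_4 = 192, b_4 = 192, c_4 = 24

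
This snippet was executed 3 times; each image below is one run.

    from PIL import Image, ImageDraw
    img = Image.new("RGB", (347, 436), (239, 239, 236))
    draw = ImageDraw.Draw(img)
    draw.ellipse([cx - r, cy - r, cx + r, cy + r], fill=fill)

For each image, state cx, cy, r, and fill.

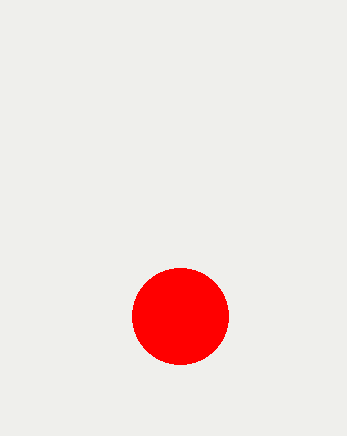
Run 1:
cx = 180
cy = 316
r = 48
fill = 'red'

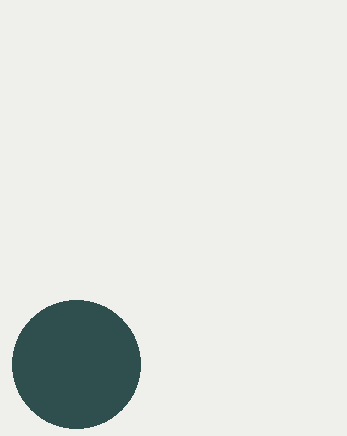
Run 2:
cx = 76
cy = 364
r = 64
fill = 'darkslategray'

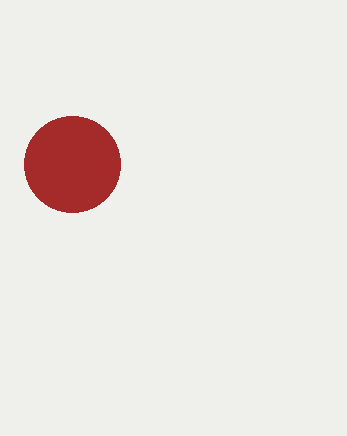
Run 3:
cx = 72, cy = 164, r = 48, fill = 'brown'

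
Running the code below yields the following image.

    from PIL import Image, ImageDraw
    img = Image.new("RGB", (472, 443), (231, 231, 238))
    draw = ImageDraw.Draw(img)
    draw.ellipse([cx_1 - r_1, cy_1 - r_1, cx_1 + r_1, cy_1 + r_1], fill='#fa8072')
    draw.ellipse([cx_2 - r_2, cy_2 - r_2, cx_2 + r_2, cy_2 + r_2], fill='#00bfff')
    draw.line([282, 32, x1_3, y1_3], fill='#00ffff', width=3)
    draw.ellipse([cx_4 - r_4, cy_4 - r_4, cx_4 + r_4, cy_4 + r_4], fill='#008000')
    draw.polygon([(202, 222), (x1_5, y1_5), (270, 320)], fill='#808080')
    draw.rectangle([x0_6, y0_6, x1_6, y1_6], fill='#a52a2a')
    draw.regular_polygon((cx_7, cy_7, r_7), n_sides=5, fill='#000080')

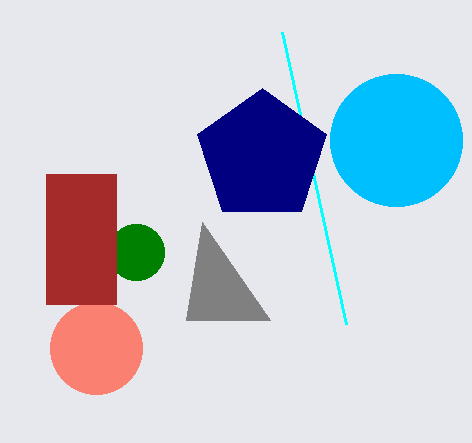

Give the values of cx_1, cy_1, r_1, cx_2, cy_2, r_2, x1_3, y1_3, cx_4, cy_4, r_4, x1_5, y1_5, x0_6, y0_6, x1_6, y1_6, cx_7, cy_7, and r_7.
cx_1 = 96; cy_1 = 348; r_1 = 46; cx_2 = 396; cy_2 = 140; r_2 = 66; x1_3 = 346; y1_3 = 324; cx_4 = 136; cy_4 = 252; r_4 = 28; x1_5 = 186; y1_5 = 320; x0_6 = 46; y0_6 = 174; x1_6 = 116; y1_6 = 304; cx_7 = 262; cy_7 = 156; r_7 = 68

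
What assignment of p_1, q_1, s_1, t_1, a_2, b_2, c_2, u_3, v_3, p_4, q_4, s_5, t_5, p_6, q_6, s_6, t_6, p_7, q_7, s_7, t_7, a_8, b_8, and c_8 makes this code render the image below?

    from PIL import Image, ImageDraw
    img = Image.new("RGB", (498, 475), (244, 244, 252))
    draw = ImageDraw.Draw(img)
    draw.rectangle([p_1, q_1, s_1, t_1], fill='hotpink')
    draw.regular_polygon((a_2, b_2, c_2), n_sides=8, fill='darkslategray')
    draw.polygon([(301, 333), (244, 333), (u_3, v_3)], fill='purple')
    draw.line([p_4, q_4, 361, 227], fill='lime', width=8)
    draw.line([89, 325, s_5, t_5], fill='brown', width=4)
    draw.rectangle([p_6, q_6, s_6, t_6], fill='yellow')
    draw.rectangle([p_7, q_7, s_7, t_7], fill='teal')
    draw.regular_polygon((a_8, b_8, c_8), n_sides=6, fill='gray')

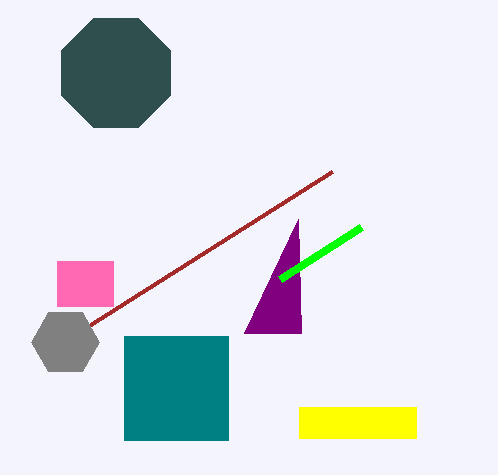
p_1 = 57, q_1 = 261, s_1 = 113, t_1 = 306, a_2 = 116, b_2 = 73, c_2 = 59, u_3 = 298, v_3 = 219, p_4 = 280, q_4 = 279, s_5 = 332, t_5 = 171, p_6 = 299, q_6 = 407, s_6 = 416, t_6 = 438, p_7 = 124, q_7 = 336, s_7 = 228, t_7 = 440, a_8 = 65, b_8 = 342, c_8 = 34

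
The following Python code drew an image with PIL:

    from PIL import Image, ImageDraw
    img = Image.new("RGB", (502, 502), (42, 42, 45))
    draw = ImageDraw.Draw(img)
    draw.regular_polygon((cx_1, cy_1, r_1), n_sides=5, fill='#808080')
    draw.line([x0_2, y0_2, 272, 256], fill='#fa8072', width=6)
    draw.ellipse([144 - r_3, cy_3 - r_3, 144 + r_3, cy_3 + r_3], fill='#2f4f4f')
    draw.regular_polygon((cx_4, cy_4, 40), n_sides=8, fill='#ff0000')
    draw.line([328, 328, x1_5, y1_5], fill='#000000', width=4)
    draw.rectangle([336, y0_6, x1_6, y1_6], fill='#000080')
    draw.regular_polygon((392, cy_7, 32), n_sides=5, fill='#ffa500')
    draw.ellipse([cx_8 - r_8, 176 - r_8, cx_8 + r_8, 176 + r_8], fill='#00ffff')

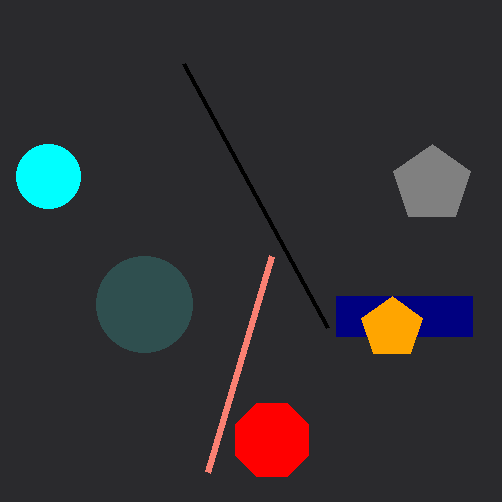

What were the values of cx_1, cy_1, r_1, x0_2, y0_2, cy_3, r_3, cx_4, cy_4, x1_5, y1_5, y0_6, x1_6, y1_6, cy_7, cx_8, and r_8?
cx_1 = 432, cy_1 = 184, r_1 = 40, x0_2 = 208, y0_2 = 472, cy_3 = 304, r_3 = 48, cx_4 = 272, cy_4 = 440, x1_5 = 184, y1_5 = 64, y0_6 = 296, x1_6 = 472, y1_6 = 336, cy_7 = 328, cx_8 = 48, r_8 = 32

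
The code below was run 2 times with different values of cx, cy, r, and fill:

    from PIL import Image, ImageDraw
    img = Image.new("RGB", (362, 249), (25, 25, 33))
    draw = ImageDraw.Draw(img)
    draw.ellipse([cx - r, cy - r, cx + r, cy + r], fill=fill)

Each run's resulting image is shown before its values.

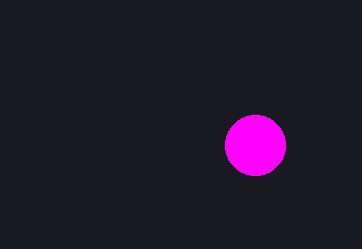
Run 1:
cx = 255, cy = 145, r = 30, fill = 'magenta'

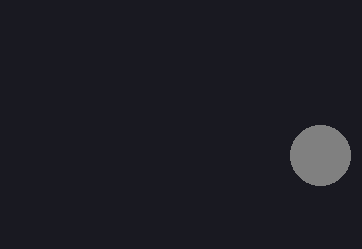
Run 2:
cx = 320, cy = 155, r = 30, fill = 'gray'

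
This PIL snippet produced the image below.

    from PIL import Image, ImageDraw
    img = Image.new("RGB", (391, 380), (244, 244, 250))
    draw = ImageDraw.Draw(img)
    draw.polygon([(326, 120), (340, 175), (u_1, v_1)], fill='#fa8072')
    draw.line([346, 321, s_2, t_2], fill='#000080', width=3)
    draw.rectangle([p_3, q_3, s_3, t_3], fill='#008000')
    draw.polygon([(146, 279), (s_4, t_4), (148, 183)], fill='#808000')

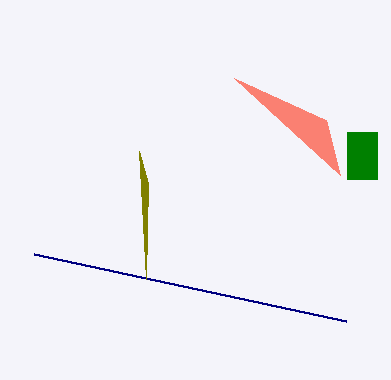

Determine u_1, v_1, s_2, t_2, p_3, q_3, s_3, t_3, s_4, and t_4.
u_1 = 234; v_1 = 78; s_2 = 34; t_2 = 254; p_3 = 347; q_3 = 132; s_3 = 377; t_3 = 179; s_4 = 139; t_4 = 151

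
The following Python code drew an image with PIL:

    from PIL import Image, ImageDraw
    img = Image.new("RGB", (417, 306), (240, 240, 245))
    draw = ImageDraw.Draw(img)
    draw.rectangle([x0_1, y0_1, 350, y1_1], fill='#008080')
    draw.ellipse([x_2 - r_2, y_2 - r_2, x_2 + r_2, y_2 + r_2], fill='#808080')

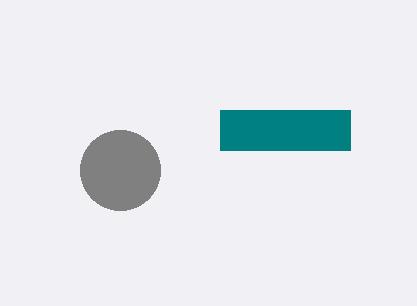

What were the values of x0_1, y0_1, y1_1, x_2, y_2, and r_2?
x0_1 = 220; y0_1 = 110; y1_1 = 150; x_2 = 120; y_2 = 170; r_2 = 40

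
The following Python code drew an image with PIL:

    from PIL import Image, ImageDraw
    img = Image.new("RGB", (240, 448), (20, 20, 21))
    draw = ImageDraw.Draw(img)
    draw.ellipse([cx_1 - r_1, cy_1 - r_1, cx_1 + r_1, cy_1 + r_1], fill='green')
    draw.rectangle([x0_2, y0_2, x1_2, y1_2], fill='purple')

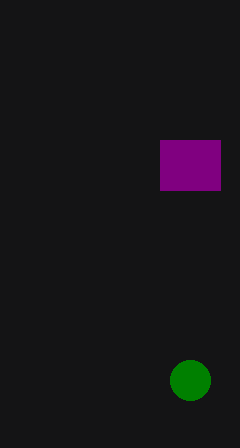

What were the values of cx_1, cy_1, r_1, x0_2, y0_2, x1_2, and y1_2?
cx_1 = 190, cy_1 = 380, r_1 = 20, x0_2 = 160, y0_2 = 140, x1_2 = 220, y1_2 = 190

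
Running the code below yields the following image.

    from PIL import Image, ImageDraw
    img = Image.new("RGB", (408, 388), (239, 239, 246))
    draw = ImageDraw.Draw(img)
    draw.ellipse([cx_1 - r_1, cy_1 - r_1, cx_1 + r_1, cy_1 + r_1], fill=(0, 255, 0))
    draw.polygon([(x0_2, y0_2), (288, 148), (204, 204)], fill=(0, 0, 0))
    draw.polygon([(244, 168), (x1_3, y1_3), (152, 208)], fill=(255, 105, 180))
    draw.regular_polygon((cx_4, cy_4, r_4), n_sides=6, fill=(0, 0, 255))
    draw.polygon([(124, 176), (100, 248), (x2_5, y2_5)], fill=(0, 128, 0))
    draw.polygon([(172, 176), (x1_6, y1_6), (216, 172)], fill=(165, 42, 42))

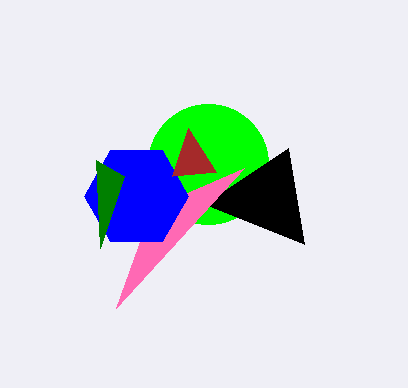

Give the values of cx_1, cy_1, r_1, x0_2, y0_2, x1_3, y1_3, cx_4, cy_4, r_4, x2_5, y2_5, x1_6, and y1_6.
cx_1 = 208
cy_1 = 164
r_1 = 60
x0_2 = 304
y0_2 = 244
x1_3 = 116
y1_3 = 308
cx_4 = 136
cy_4 = 196
r_4 = 52
x2_5 = 96
y2_5 = 160
x1_6 = 188
y1_6 = 128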